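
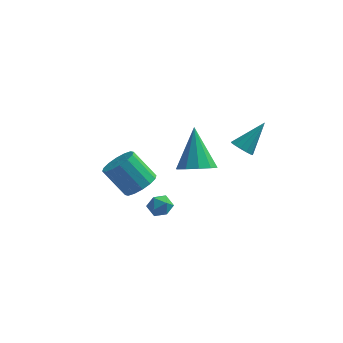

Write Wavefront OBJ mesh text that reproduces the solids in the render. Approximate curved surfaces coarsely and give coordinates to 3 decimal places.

v -0.287 -3.397 -1.091
v 0.294 -3.457 -0.826
v -0.074 -4.183 -1.734
v 0.507 -4.243 -1.469
v -0.017 -4.398 -1.133
v -0.148 -3.912 -0.735
v 0.368 -3.728 -1.825
v 0.237 -3.242 -1.427
v 0.699 -3.661 -1.279
v 0.461 -4.076 -0.852
v -0.241 -3.564 -1.708
v -0.479 -3.979 -1.281
v -1.426 -0.978 -2.24
v -0.786 -0.552 -1.774
v -1.893 -0.355 -0.433
v -2.534 -0.782 -0.9
v -1.009 -0.216 -2.007
v -2.116 -0.019 -0.666
v -1.343 -0.084 -2.303
v -2.451 0.112 -0.962
v -1.701 -0.192 -2.582
v -2.808 0.004 -1.241
v -1.984 -0.511 -2.77
v -3.091 -0.314 -1.429
v -2.118 -0.954 -2.815
v -3.226 -0.758 -1.474
v -2.067 -1.405 -2.707
v -3.174 -1.208 -1.366
v -1.844 -1.741 -2.474
v -2.951 -1.544 -1.133
v -1.509 -1.872 -2.178
v -2.617 -1.676 -0.837
v -1.152 -1.764 -1.899
v -2.259 -1.568 -0.558
v -0.869 -1.446 -1.711
v -1.976 -1.249 -0.37
v -0.734 -1.002 -1.666
v -1.842 -0.806 -0.325
v 3.381 -1.906 1.682
v 3.767 -1.706 1.269
v 4.239 -1.014 2.918
v 3.515 -1.48 1.281
v 3.221 -1.39 1.42
v 2.977 -1.464 1.643
v 2.861 -1.678 1.877
v 2.911 -1.964 2.05
v 3.109 -2.232 2.106
v 3.394 -2.397 2.027
v 3.674 -2.406 1.838
v 3.861 -2.256 1.6
v 3.896 -1.995 1.388
v 1.773 -3.947 1.581
v 2.473 -4.366 2.007
v 1.407 -2.733 3.379
v 2.679 -3.908 1.74
v 2.538 -3.466 1.412
v 2.106 -3.207 1.149
v 1.546 -3.231 1.051
v 1.073 -3.529 1.156
v 0.868 -3.987 1.423
v 1.008 -4.429 1.751
v 1.441 -4.688 2.014
v 2 -4.664 2.112
f 1 12 6
f 1 6 2
f 1 2 8
f 1 8 11
f 1 11 12
f 2 6 10
f 6 12 5
f 12 11 3
f 11 8 7
f 8 2 9
f 4 10 5
f 4 5 3
f 4 3 7
f 4 7 9
f 4 9 10
f 5 10 6
f 3 5 12
f 7 3 11
f 9 7 8
f 10 9 2
f 14 13 17
f 14 17 15
f 15 17 18
f 15 18 16
f 17 13 19
f 17 19 18
f 18 19 20
f 18 20 16
f 19 13 21
f 19 21 20
f 20 21 22
f 20 22 16
f 21 13 23
f 21 23 22
f 22 23 24
f 22 24 16
f 23 13 25
f 23 25 24
f 24 25 26
f 24 26 16
f 25 13 27
f 25 27 26
f 26 27 28
f 26 28 16
f 27 13 29
f 27 29 28
f 28 29 30
f 28 30 16
f 29 13 31
f 29 31 30
f 30 31 32
f 30 32 16
f 31 13 33
f 31 33 32
f 32 33 34
f 32 34 16
f 33 13 35
f 33 35 34
f 34 35 36
f 34 36 16
f 35 13 37
f 35 37 36
f 36 37 38
f 36 38 16
f 37 13 14
f 37 14 38
f 38 14 15
f 38 15 16
f 40 39 42
f 40 42 41
f 42 39 43
f 42 43 41
f 43 39 44
f 43 44 41
f 44 39 45
f 44 45 41
f 45 39 46
f 45 46 41
f 46 39 47
f 46 47 41
f 47 39 48
f 47 48 41
f 48 39 49
f 48 49 41
f 49 39 50
f 49 50 41
f 50 39 51
f 50 51 41
f 51 39 40
f 51 40 41
f 53 52 55
f 53 55 54
f 55 52 56
f 55 56 54
f 56 52 57
f 56 57 54
f 57 52 58
f 57 58 54
f 58 52 59
f 58 59 54
f 59 52 60
f 59 60 54
f 60 52 61
f 60 61 54
f 61 52 62
f 61 62 54
f 62 52 63
f 62 63 54
f 63 52 53
f 63 53 54



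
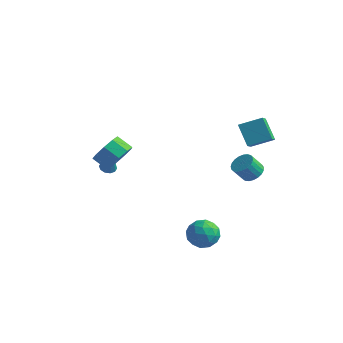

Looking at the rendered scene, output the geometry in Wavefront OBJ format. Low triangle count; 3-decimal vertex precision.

v 2.058 4.055 1.968
v 2.426 3.016 2.731
v 3.15 4.83 2.495
v 3.519 3.792 3.258
v 2.961 3.548 0.842
v 3.33 2.51 1.605
v 4.054 4.324 1.369
v 4.422 3.285 2.132
v 3.097 3.597 -1.273
v 3.497 2.99 -1.412
v 3.063 2.496 -0.506
v 2.663 3.103 -0.367
v 3.688 3.152 -1.232
v 3.253 2.658 -0.326
v 3.776 3.391 -1.06
v 3.341 2.897 -0.154
v 3.746 3.666 -0.924
v 3.311 3.172 -0.018
v 3.605 3.929 -0.849
v 3.17 3.434 0.057
v 3.376 4.134 -0.847
v 2.941 3.64 0.06
v 3.098 4.247 -0.918
v 2.664 3.752 -0.012
v 2.821 4.247 -1.051
v 2.386 3.753 -0.145
v 2.591 4.135 -1.223
v 2.156 3.64 -0.317
v 2.449 3.93 -1.403
v 2.014 3.435 -0.497
v 2.419 3.667 -1.56
v 1.984 3.173 -0.654
v 2.506 3.392 -1.668
v 2.071 2.898 -0.762
v 2.696 3.153 -1.708
v 2.261 2.659 -0.802
v 2.955 2.991 -1.672
v 2.52 2.496 -0.766
v 3.238 2.933 -1.568
v 2.803 2.439 -0.662
v -3.646 -0.857 -0.708
v -3.173 -0.874 -0.9
v -3.134 -1.063 0.568
v -3.237 -0.575 -0.826
v -3.457 -0.383 -0.707
v -3.749 -0.372 -0.588
v -4.001 -0.547 -0.515
v -4.118 -0.839 -0.516
v -4.054 -1.139 -0.59
v -3.834 -1.331 -0.709
v -3.542 -1.342 -0.828
v -3.29 -1.167 -0.901
v 2.652 -2.584 -3.129
v 3.222 -1.868 -3.502
v 3.618 -2.692 -1.858
v 4.188 -1.976 -2.231
v 3.279 -1.764 -1.907
v 2.682 -1.698 -2.692
v 4.158 -2.862 -2.668
v 3.561 -2.796 -3.453
v 4.153 -2.04 -3.217
v 3.61 -1.362 -2.747
v 3.23 -3.198 -2.613
v 2.687 -2.52 -2.143
v 2.853 -2.217 -3.427
v 3.987 -2.343 -1.933
v 3.453 -2.219 -1.743
v 3.788 -1.798 -1.962
v 2.535 -2.117 -2.951
v 2.87 -1.696 -3.17
v 2.903 -1.635 -2.233
v 3.97 -2.864 -2.19
v 4.305 -2.443 -2.409
v 3.052 -2.762 -3.398
v 3.387 -2.341 -3.617
v 3.937 -2.925 -3.127
v 3.735 -1.897 -3.479
v 4.302 -1.96 -2.732
v 4.285 -2.481 -2.989
v 3.934 -2.442 -3.45
v 3.415 -1.498 -3.202
v 3.983 -1.561 -2.455
v 3.448 -1.437 -2.265
v 3.098 -1.398 -2.726
v 3.962 -1.599 -3.035
v 2.857 -2.999 -2.905
v 3.425 -3.062 -2.158
v 3.742 -3.162 -2.634
v 3.392 -3.123 -3.095
v 2.538 -2.6 -2.628
v 3.105 -2.663 -1.881
v 2.906 -2.118 -1.91
v 2.555 -2.079 -2.371
v 2.878 -2.961 -2.325
v -1.15 -3.342 2.332
v -0.729 -2.781 3.045
v -1.629 -2.836 3.62
v -2.05 -3.398 2.908
v -1.045 -2.381 2.588
v -1.945 -2.437 3.164
v -1.41 -2.431 2.012
v -2.311 -2.487 2.588
v -1.654 -2.908 1.586
v -2.554 -2.963 2.162
v -1.662 -3.587 1.509
v -2.562 -3.643 2.084
v -1.43 -4.152 1.817
v -2.33 -4.208 2.392
v -1.067 -4.338 2.366
v -1.967 -4.394 2.942
v -0.743 -4.058 2.899
v -1.643 -4.114 3.475
v -0.609 -3.443 3.167
v -1.51 -3.499 3.743
f 2 4 1
f 5 2 1
f 1 4 3
f 3 5 1
f 2 8 4
f 6 2 5
f 6 8 2
f 4 8 3
f 7 5 3
f 3 8 7
f 7 6 5
f 8 6 7
f 10 9 13
f 10 13 11
f 11 13 14
f 11 14 12
f 13 9 15
f 13 15 14
f 14 15 16
f 14 16 12
f 15 9 17
f 15 17 16
f 16 17 18
f 16 18 12
f 17 9 19
f 17 19 18
f 18 19 20
f 18 20 12
f 19 9 21
f 19 21 20
f 20 21 22
f 20 22 12
f 21 9 23
f 21 23 22
f 22 23 24
f 22 24 12
f 23 9 25
f 23 25 24
f 24 25 26
f 24 26 12
f 25 9 27
f 25 27 26
f 26 27 28
f 26 28 12
f 27 9 29
f 27 29 28
f 28 29 30
f 28 30 12
f 29 9 31
f 29 31 30
f 30 31 32
f 30 32 12
f 31 9 33
f 31 33 32
f 32 33 34
f 32 34 12
f 33 9 35
f 33 35 34
f 34 35 36
f 34 36 12
f 35 9 37
f 35 37 36
f 36 37 38
f 36 38 12
f 37 9 39
f 37 39 38
f 38 39 40
f 38 40 12
f 39 9 10
f 39 10 40
f 40 10 11
f 40 11 12
f 42 41 44
f 42 44 43
f 44 41 45
f 44 45 43
f 45 41 46
f 45 46 43
f 46 41 47
f 46 47 43
f 47 41 48
f 47 48 43
f 48 41 49
f 48 49 43
f 49 41 50
f 49 50 43
f 50 41 51
f 50 51 43
f 51 41 52
f 51 52 43
f 52 41 42
f 52 42 43
f 53 90 69
f 90 64 93
f 69 93 58
f 90 93 69
f 53 69 65
f 69 58 70
f 65 70 54
f 69 70 65
f 53 65 74
f 65 54 75
f 74 75 60
f 65 75 74
f 53 74 86
f 74 60 89
f 86 89 63
f 74 89 86
f 53 86 90
f 86 63 94
f 90 94 64
f 86 94 90
f 54 70 81
f 70 58 84
f 81 84 62
f 70 84 81
f 58 93 71
f 93 64 92
f 71 92 57
f 93 92 71
f 64 94 91
f 94 63 87
f 91 87 55
f 94 87 91
f 63 89 88
f 89 60 76
f 88 76 59
f 89 76 88
f 60 75 80
f 75 54 77
f 80 77 61
f 75 77 80
f 56 82 68
f 82 62 83
f 68 83 57
f 82 83 68
f 56 68 66
f 68 57 67
f 66 67 55
f 68 67 66
f 56 66 73
f 66 55 72
f 73 72 59
f 66 72 73
f 56 73 78
f 73 59 79
f 78 79 61
f 73 79 78
f 56 78 82
f 78 61 85
f 82 85 62
f 78 85 82
f 57 83 71
f 83 62 84
f 71 84 58
f 83 84 71
f 55 67 91
f 67 57 92
f 91 92 64
f 67 92 91
f 59 72 88
f 72 55 87
f 88 87 63
f 72 87 88
f 61 79 80
f 79 59 76
f 80 76 60
f 79 76 80
f 62 85 81
f 85 61 77
f 81 77 54
f 85 77 81
f 96 95 99
f 96 99 97
f 97 99 100
f 97 100 98
f 99 95 101
f 99 101 100
f 100 101 102
f 100 102 98
f 101 95 103
f 101 103 102
f 102 103 104
f 102 104 98
f 103 95 105
f 103 105 104
f 104 105 106
f 104 106 98
f 105 95 107
f 105 107 106
f 106 107 108
f 106 108 98
f 107 95 109
f 107 109 108
f 108 109 110
f 108 110 98
f 109 95 111
f 109 111 110
f 110 111 112
f 110 112 98
f 111 95 113
f 111 113 112
f 112 113 114
f 112 114 98
f 113 95 96
f 113 96 114
f 114 96 97
f 114 97 98



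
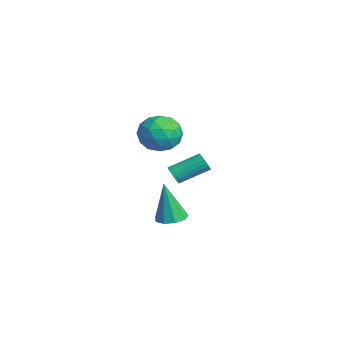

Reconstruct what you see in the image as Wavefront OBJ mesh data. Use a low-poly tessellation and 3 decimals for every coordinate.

v -1.052 0.809 -0.805
v -0.913 1.027 -1.245
v -0.829 2.448 -0.515
v -0.968 2.231 -0.075
v -1.111 1.043 -1.254
v -1.027 2.465 -0.524
v -1.3 1.024 -1.195
v -1.216 2.446 -0.465
v -1.452 0.973 -1.077
v -1.367 2.394 -0.347
v -1.542 0.896 -0.917
v -1.458 2.317 -0.187
v -1.558 0.806 -0.74
v -1.474 2.227 -0.01
v -1.497 0.717 -0.573
v -1.413 2.138 0.157
v -1.368 0.641 -0.441
v -1.284 2.063 0.288
v -1.191 0.592 -0.365
v -1.107 2.013 0.365
v -0.993 0.575 -0.356
v -0.909 1.997 0.374
v -0.804 0.594 -0.415
v -0.72 2.016 0.315
v -0.653 0.646 -0.533
v -0.568 2.067 0.197
v -0.562 0.723 -0.693
v -0.478 2.144 0.037
v -0.546 0.813 -0.87
v -0.462 2.234 -0.14
v -0.607 0.902 -1.037
v -0.523 2.323 -0.307
v -0.736 0.977 -1.168
v -0.652 2.399 -0.439
v -0.212 0.503 -2.971
v 0.353 0.01 -3.001
v -0.368 0.197 -0.909
v 0.536 0.482 -2.917
v 0.369 0.964 -2.858
v -0.07 1.229 -2.852
v -0.575 1.155 -2.902
v -0.91 0.776 -2.983
v -0.919 0.268 -3.059
v -0.596 -0.129 -3.094
v -0.094 -0.231 -3.071
v 0.696 -0.297 3.434
v 1.032 0.115 2.564
v 2.148 -1.055 3.636
v 2.484 -0.643 2.766
v 2.321 -0.052 3.581
v 1.424 0.417 3.456
v 1.756 -1.357 2.744
v 0.859 -0.888 2.619
v 1.687 -0.54 2.137
v 2.037 0.267 2.655
v 1.143 -1.207 3.545
v 1.493 -0.4 4.063
v 0.737 -0.024 2.982
v 2.443 -0.916 3.218
v 2.348 -0.568 3.697
v 2.545 -0.326 3.186
v 0.967 0.153 3.506
v 1.165 0.395 2.995
v 1.922 0.297 3.592
v 2.015 -1.335 3.205
v 2.213 -1.093 2.694
v 0.635 -0.614 3.014
v 0.832 -0.372 2.503
v 1.258 -1.237 2.608
v 1.319 -0.167 2.219
v 2.173 -0.613 2.338
v 1.745 -1.032 2.325
v 1.217 -0.757 2.252
v 1.525 0.307 2.523
v 2.378 -0.139 2.642
v 2.283 0.209 3.121
v 1.755 0.484 3.048
v 1.91 -0.078 2.272
v 0.802 -0.801 3.558
v 1.655 -1.247 3.677
v 1.425 -1.424 3.152
v 0.897 -1.149 3.079
v 1.007 -0.327 3.862
v 1.861 -0.773 3.981
v 1.963 -0.183 3.948
v 1.435 0.092 3.875
v 1.27 -0.862 3.928
f 2 1 5
f 2 5 3
f 3 5 6
f 3 6 4
f 5 1 7
f 5 7 6
f 6 7 8
f 6 8 4
f 7 1 9
f 7 9 8
f 8 9 10
f 8 10 4
f 9 1 11
f 9 11 10
f 10 11 12
f 10 12 4
f 11 1 13
f 11 13 12
f 12 13 14
f 12 14 4
f 13 1 15
f 13 15 14
f 14 15 16
f 14 16 4
f 15 1 17
f 15 17 16
f 16 17 18
f 16 18 4
f 17 1 19
f 17 19 18
f 18 19 20
f 18 20 4
f 19 1 21
f 19 21 20
f 20 21 22
f 20 22 4
f 21 1 23
f 21 23 22
f 22 23 24
f 22 24 4
f 23 1 25
f 23 25 24
f 24 25 26
f 24 26 4
f 25 1 27
f 25 27 26
f 26 27 28
f 26 28 4
f 27 1 29
f 27 29 28
f 28 29 30
f 28 30 4
f 29 1 31
f 29 31 30
f 30 31 32
f 30 32 4
f 31 1 33
f 31 33 32
f 32 33 34
f 32 34 4
f 33 1 2
f 33 2 34
f 34 2 3
f 34 3 4
f 36 35 38
f 36 38 37
f 38 35 39
f 38 39 37
f 39 35 40
f 39 40 37
f 40 35 41
f 40 41 37
f 41 35 42
f 41 42 37
f 42 35 43
f 42 43 37
f 43 35 44
f 43 44 37
f 44 35 45
f 44 45 37
f 45 35 36
f 45 36 37
f 46 83 62
f 83 57 86
f 62 86 51
f 83 86 62
f 46 62 58
f 62 51 63
f 58 63 47
f 62 63 58
f 46 58 67
f 58 47 68
f 67 68 53
f 58 68 67
f 46 67 79
f 67 53 82
f 79 82 56
f 67 82 79
f 46 79 83
f 79 56 87
f 83 87 57
f 79 87 83
f 47 63 74
f 63 51 77
f 74 77 55
f 63 77 74
f 51 86 64
f 86 57 85
f 64 85 50
f 86 85 64
f 57 87 84
f 87 56 80
f 84 80 48
f 87 80 84
f 56 82 81
f 82 53 69
f 81 69 52
f 82 69 81
f 53 68 73
f 68 47 70
f 73 70 54
f 68 70 73
f 49 75 61
f 75 55 76
f 61 76 50
f 75 76 61
f 49 61 59
f 61 50 60
f 59 60 48
f 61 60 59
f 49 59 66
f 59 48 65
f 66 65 52
f 59 65 66
f 49 66 71
f 66 52 72
f 71 72 54
f 66 72 71
f 49 71 75
f 71 54 78
f 75 78 55
f 71 78 75
f 50 76 64
f 76 55 77
f 64 77 51
f 76 77 64
f 48 60 84
f 60 50 85
f 84 85 57
f 60 85 84
f 52 65 81
f 65 48 80
f 81 80 56
f 65 80 81
f 54 72 73
f 72 52 69
f 73 69 53
f 72 69 73
f 55 78 74
f 78 54 70
f 74 70 47
f 78 70 74



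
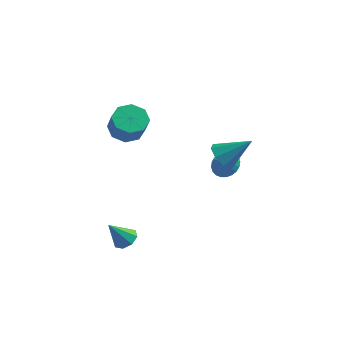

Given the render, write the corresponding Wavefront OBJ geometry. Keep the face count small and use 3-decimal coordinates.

v 0.792 3.587 -1.86
v 1.41 2.958 -2.213
v 0.388 2.653 -0.9
v 1.618 3.13 -1.959
v 1.701 3.371 -1.689
v 1.645 3.645 -1.446
v 1.459 3.91 -1.266
v 1.171 4.127 -1.177
v 0.826 4.261 -1.191
v 0.476 4.292 -1.308
v 0.173 4.217 -1.508
v -0.035 4.045 -1.762
v -0.117 3.804 -2.032
v -0.061 3.53 -2.275
v 0.125 3.264 -2.455
v 0.412 3.048 -2.544
v 0.757 2.914 -2.53
v 1.108 2.882 -2.413
v -2.675 -3.048 -4.546
v -2.068 -3.549 -4.477
v -3.385 -3.712 -3.114
v -1.971 -3.027 -4.187
v -2.287 -2.518 -4.107
v -2.83 -2.319 -4.284
v -3.282 -2.547 -4.614
v -3.379 -3.069 -4.904
v -3.063 -3.578 -4.984
v -2.52 -3.777 -4.807
v 1.272 1.577 0.203
v 1.96 1.163 -0.41
v 2.808 2.183 1.517
v 1.816 1.902 -0.583
v 1.354 2.451 -0.296
v 0.844 2.488 0.284
v 0.584 1.991 0.816
v 0.728 1.251 0.99
v 1.19 0.702 0.702
v 1.701 0.666 0.123
v -3.752 -0.109 2.442
v -2.87 -0.418 1.922
v -2.325 -1.079 3.237
v -3.208 -0.771 3.758
v -2.791 0.323 2.261
v -2.246 -0.338 3.577
v -3.275 0.811 2.707
v -2.73 0.15 4.022
v -4.039 0.759 2.997
v -3.494 0.098 4.313
v -4.635 0.199 2.963
v -4.09 -0.462 4.278
v -4.714 -0.542 2.623
v -4.169 -1.203 3.939
v -4.23 -1.03 2.178
v -3.685 -1.691 3.493
v -3.466 -0.978 1.887
v -2.921 -1.639 3.203
f 2 1 4
f 2 4 3
f 4 1 5
f 4 5 3
f 5 1 6
f 5 6 3
f 6 1 7
f 6 7 3
f 7 1 8
f 7 8 3
f 8 1 9
f 8 9 3
f 9 1 10
f 9 10 3
f 10 1 11
f 10 11 3
f 11 1 12
f 11 12 3
f 12 1 13
f 12 13 3
f 13 1 14
f 13 14 3
f 14 1 15
f 14 15 3
f 15 1 16
f 15 16 3
f 16 1 17
f 16 17 3
f 17 1 18
f 17 18 3
f 18 1 2
f 18 2 3
f 20 19 22
f 20 22 21
f 22 19 23
f 22 23 21
f 23 19 24
f 23 24 21
f 24 19 25
f 24 25 21
f 25 19 26
f 25 26 21
f 26 19 27
f 26 27 21
f 27 19 28
f 27 28 21
f 28 19 20
f 28 20 21
f 30 29 32
f 30 32 31
f 32 29 33
f 32 33 31
f 33 29 34
f 33 34 31
f 34 29 35
f 34 35 31
f 35 29 36
f 35 36 31
f 36 29 37
f 36 37 31
f 37 29 38
f 37 38 31
f 38 29 30
f 38 30 31
f 40 39 43
f 40 43 41
f 41 43 44
f 41 44 42
f 43 39 45
f 43 45 44
f 44 45 46
f 44 46 42
f 45 39 47
f 45 47 46
f 46 47 48
f 46 48 42
f 47 39 49
f 47 49 48
f 48 49 50
f 48 50 42
f 49 39 51
f 49 51 50
f 50 51 52
f 50 52 42
f 51 39 53
f 51 53 52
f 52 53 54
f 52 54 42
f 53 39 55
f 53 55 54
f 54 55 56
f 54 56 42
f 55 39 40
f 55 40 56
f 56 40 41
f 56 41 42



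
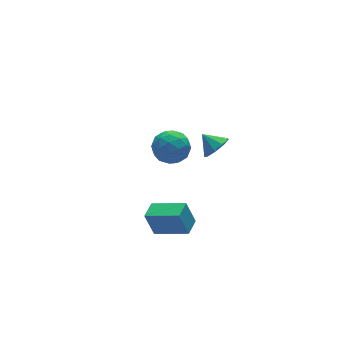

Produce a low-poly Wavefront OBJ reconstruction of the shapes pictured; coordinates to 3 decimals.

v 3.247 1.875 -1.881
v 3.806 2.111 -0.896
v 3.794 0.089 -1.764
v 4.353 0.325 -0.779
v 3.197 0.343 -0.807
v 2.859 1.447 -0.879
v 4.741 0.753 -1.781
v 4.403 1.857 -1.853
v 4.729 1.417 -0.834
v 3.775 1.164 -0.232
v 3.825 1.036 -2.428
v 2.871 0.783 -1.826
v 3.478 2.15 -1.398
v 4.122 0.05 -1.262
v 3.442 0.061 -1.278
v 3.771 0.2 -0.699
v 2.922 1.759 -1.389
v 3.25 1.898 -0.81
v 2.892 0.859 -0.757
v 4.35 0.302 -1.85
v 4.678 0.441 -1.271
v 3.829 2 -1.961
v 4.158 2.139 -1.382
v 4.708 1.341 -1.903
v 4.349 1.881 -0.783
v 4.671 0.831 -0.715
v 4.9 1.083 -1.304
v 4.701 1.731 -1.346
v 3.788 1.732 -0.429
v 4.11 0.682 -0.361
v 3.431 0.693 -0.377
v 3.232 1.341 -0.42
v 4.331 1.324 -0.393
v 3.49 1.518 -2.299
v 3.812 0.468 -2.231
v 4.368 0.859 -2.24
v 4.169 1.507 -2.283
v 2.929 1.369 -1.945
v 3.251 0.319 -1.877
v 2.899 0.469 -1.314
v 2.7 1.117 -1.356
v 3.269 0.876 -2.267
v 3.543 -4.055 3.278
v 4.116 -4.271 3.868
v 3.137 -3.265 3.962
v 4.334 -3.858 3.521
v 4.182 -3.538 3.061
v 3.731 -3.459 2.702
v 3.192 -3.659 2.613
v 2.818 -4.044 2.835
v 2.783 -4.434 3.265
v 3.103 -4.647 3.701
v 3.63 -4.582 3.939
v 0.959 -1.998 -4.972
v 0.608 -1.584 -3.52
v 1.808 -1.267 -4.975
v 1.456 -0.853 -3.524
v 2.244 -3.487 -4.236
v 1.892 -3.073 -2.785
v 3.092 -2.756 -4.24
v 2.741 -2.342 -2.788
f 1 38 17
f 38 12 41
f 17 41 6
f 38 41 17
f 1 17 13
f 17 6 18
f 13 18 2
f 17 18 13
f 1 13 22
f 13 2 23
f 22 23 8
f 13 23 22
f 1 22 34
f 22 8 37
f 34 37 11
f 22 37 34
f 1 34 38
f 34 11 42
f 38 42 12
f 34 42 38
f 2 18 29
f 18 6 32
f 29 32 10
f 18 32 29
f 6 41 19
f 41 12 40
f 19 40 5
f 41 40 19
f 12 42 39
f 42 11 35
f 39 35 3
f 42 35 39
f 11 37 36
f 37 8 24
f 36 24 7
f 37 24 36
f 8 23 28
f 23 2 25
f 28 25 9
f 23 25 28
f 4 30 16
f 30 10 31
f 16 31 5
f 30 31 16
f 4 16 14
f 16 5 15
f 14 15 3
f 16 15 14
f 4 14 21
f 14 3 20
f 21 20 7
f 14 20 21
f 4 21 26
f 21 7 27
f 26 27 9
f 21 27 26
f 4 26 30
f 26 9 33
f 30 33 10
f 26 33 30
f 5 31 19
f 31 10 32
f 19 32 6
f 31 32 19
f 3 15 39
f 15 5 40
f 39 40 12
f 15 40 39
f 7 20 36
f 20 3 35
f 36 35 11
f 20 35 36
f 9 27 28
f 27 7 24
f 28 24 8
f 27 24 28
f 10 33 29
f 33 9 25
f 29 25 2
f 33 25 29
f 44 43 46
f 44 46 45
f 46 43 47
f 46 47 45
f 47 43 48
f 47 48 45
f 48 43 49
f 48 49 45
f 49 43 50
f 49 50 45
f 50 43 51
f 50 51 45
f 51 43 52
f 51 52 45
f 52 43 53
f 52 53 45
f 53 43 44
f 53 44 45
f 55 57 54
f 58 55 54
f 54 57 56
f 56 58 54
f 55 61 57
f 59 55 58
f 59 61 55
f 57 61 56
f 60 58 56
f 56 61 60
f 60 59 58
f 61 59 60



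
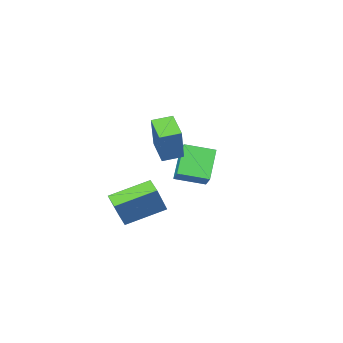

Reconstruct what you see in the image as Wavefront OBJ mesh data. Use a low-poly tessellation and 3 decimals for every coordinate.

v 3.627 -0.693 -4.187
v 3.453 -1.468 -3.858
v 1.785 0.057 -3.396
v 1.611 -0.719 -3.067
v 4.529 -0.201 -2.553
v 4.355 -0.977 -2.224
v 2.687 0.548 -1.762
v 2.513 -0.227 -1.433
v 0.125 0.809 -1.956
v -0.873 -0.031 -0.616
v 0.412 1.492 -1.315
v -0.586 0.653 0.026
v 1.346 -0.053 -1.586
v 0.348 -0.892 -0.245
v 1.633 0.631 -0.944
v 0.635 -0.209 0.396
v 2.156 1.215 1.554
v 2.823 1.965 3.398
v 2.52 2.359 0.957
v 3.187 3.109 2.802
v 3.073 0.831 1.378
v 3.74 1.581 3.223
v 3.437 1.975 0.782
v 4.104 2.725 2.626
f 2 4 1
f 5 2 1
f 1 4 3
f 3 5 1
f 2 8 4
f 6 2 5
f 6 8 2
f 4 8 3
f 7 5 3
f 3 8 7
f 7 6 5
f 8 6 7
f 10 12 9
f 13 10 9
f 9 12 11
f 11 13 9
f 10 16 12
f 14 10 13
f 14 16 10
f 12 16 11
f 15 13 11
f 11 16 15
f 15 14 13
f 16 14 15
f 18 20 17
f 21 18 17
f 17 20 19
f 19 21 17
f 18 24 20
f 22 18 21
f 22 24 18
f 20 24 19
f 23 21 19
f 19 24 23
f 23 22 21
f 24 22 23



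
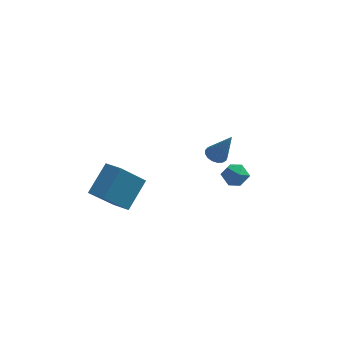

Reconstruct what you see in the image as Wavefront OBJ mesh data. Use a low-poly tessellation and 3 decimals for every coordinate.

v -3.688 -3.174 0.273
v -4.652 -4.205 1.786
v -3.077 -1.937 1.506
v -4.041 -2.969 3.019
v -2.859 -3.731 0.421
v -3.823 -4.763 1.934
v -2.248 -2.495 1.654
v -3.212 -3.526 3.167
v 0.376 2.619 0.137
v 0.895 2.47 -0.148
v 1.184 2.241 1.803
v 0.923 2.756 -0.097
v 0.826 3.01 0.008
v 0.626 3.175 0.142
v 0.369 3.213 0.275
v 0.113 3.114 0.376
v -0.082 2.902 0.423
v -0.172 2.625 0.404
v -0.137 2.347 0.324
v 0.016 2.13 0.2
v 0.252 2.026 0.063
v 0.516 2.058 -0.058
v 0.748 2.218 -0.134
v 2.133 -0.748 0.753
v 2.467 -0.932 1.394
v 1.053 -0.848 1.286
v 1.387 -1.032 1.927
v 1.449 -0.338 1.66
v 2.116 -0.276 1.33
v 1.404 -1.504 1.35
v 2.071 -1.442 1.02
v 2.016 -1.399 1.764
v 2.044 -0.678 1.955
v 1.476 -1.102 0.725
v 1.504 -0.381 0.916
f 2 4 1
f 5 2 1
f 1 4 3
f 3 5 1
f 2 8 4
f 6 2 5
f 6 8 2
f 4 8 3
f 7 5 3
f 3 8 7
f 7 6 5
f 8 6 7
f 10 9 12
f 10 12 11
f 12 9 13
f 12 13 11
f 13 9 14
f 13 14 11
f 14 9 15
f 14 15 11
f 15 9 16
f 15 16 11
f 16 9 17
f 16 17 11
f 17 9 18
f 17 18 11
f 18 9 19
f 18 19 11
f 19 9 20
f 19 20 11
f 20 9 21
f 20 21 11
f 21 9 22
f 21 22 11
f 22 9 23
f 22 23 11
f 23 9 10
f 23 10 11
f 24 35 29
f 24 29 25
f 24 25 31
f 24 31 34
f 24 34 35
f 25 29 33
f 29 35 28
f 35 34 26
f 34 31 30
f 31 25 32
f 27 33 28
f 27 28 26
f 27 26 30
f 27 30 32
f 27 32 33
f 28 33 29
f 26 28 35
f 30 26 34
f 32 30 31
f 33 32 25



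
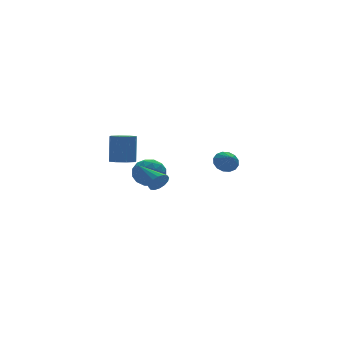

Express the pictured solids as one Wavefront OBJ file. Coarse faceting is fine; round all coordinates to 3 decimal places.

v -3.351 -4.777 -0.151
v -2.927 -4.901 0.326
v -3.689 -3.083 0.591
v -2.744 -4.758 0.082
v -2.724 -4.62 -0.224
v -2.872 -4.523 -0.511
v -3.148 -4.495 -0.701
v -3.478 -4.542 -0.744
v -3.774 -4.652 -0.628
v -3.957 -4.796 -0.385
v -3.977 -4.934 -0.079
v -3.83 -5.03 0.208
v -3.554 -5.058 0.398
v -3.223 -5.011 0.441
v -1.479 2.966 -1.547
v -0.837 3.378 -1.751
v -0.559 3.826 0.022
v -1.201 3.414 0.227
v -1.339 3.714 -1.758
v -1.062 4.162 0.016
v -1.924 3.612 -1.64
v -1.646 4.06 0.133
v -2.247 3.131 -1.468
v -1.97 3.579 0.305
v -2.121 2.554 -1.342
v -1.843 3.002 0.431
v -1.618 2.218 -1.336
v -1.341 2.666 0.438
v -1.034 2.32 -1.453
v -0.756 2.768 0.32
v -0.71 2.801 -1.625
v -0.433 3.249 0.148
v -0.8 1.998 -1.938
v 0.009 1.415 -2.197
v -1.669 0.625 -1.563
v -0.86 0.042 -1.822
v -0.82 0.634 -0.979
v -0.283 1.482 -1.211
v -1.377 0.558 -2.549
v -0.84 1.406 -2.781
v -0.347 0.525 -2.575
v -0.003 0.572 -1.604
v -1.657 1.468 -2.156
v -1.313 1.515 -1.185
v -0.319 1.827 -2.1
v -1.341 0.213 -1.66
v -1.317 0.561 -1.165
v -0.842 0.218 -1.317
v -0.491 1.866 -1.52
v -0.015 1.524 -1.673
v -0.503 1.064 -0.957
v -1.645 0.516 -2.087
v -1.169 0.174 -2.24
v -0.818 1.822 -2.443
v -0.343 1.479 -2.595
v -1.157 0.976 -2.803
v -0.053 0.961 -2.474
v -0.564 0.154 -2.254
v -0.868 0.458 -2.682
v -0.552 0.956 -2.818
v 0.149 0.989 -1.904
v -0.361 0.182 -1.684
v -0.338 0.529 -1.189
v -0.023 1.028 -1.325
v -0.06 0.466 -2.126
v -1.299 1.858 -2.076
v -1.809 1.051 -1.856
v -1.637 1.012 -2.435
v -1.322 1.511 -2.571
v -1.096 1.886 -1.506
v -1.607 1.079 -1.286
v -1.108 1.084 -0.942
v -0.792 1.582 -1.078
v -1.6 1.574 -1.634
v 3.338 -0.298 -1.371
v 3.693 -0.743 -1.89
v 3.242 -1.102 -0.749
v 3.985 -0.6 -1.659
v 4.104 -0.376 -1.352
v 4.018 -0.132 -1.049
v 3.749 0.068 -0.833
v 3.371 0.17 -0.76
v 2.984 0.146 -0.851
v 2.691 0.003 -1.082
v 2.573 -0.221 -1.389
v 2.659 -0.465 -1.692
v 2.927 -0.665 -1.909
v 3.306 -0.767 -1.981
f 2 1 4
f 2 4 3
f 4 1 5
f 4 5 3
f 5 1 6
f 5 6 3
f 6 1 7
f 6 7 3
f 7 1 8
f 7 8 3
f 8 1 9
f 8 9 3
f 9 1 10
f 9 10 3
f 10 1 11
f 10 11 3
f 11 1 12
f 11 12 3
f 12 1 13
f 12 13 3
f 13 1 14
f 13 14 3
f 14 1 2
f 14 2 3
f 16 15 19
f 16 19 17
f 17 19 20
f 17 20 18
f 19 15 21
f 19 21 20
f 20 21 22
f 20 22 18
f 21 15 23
f 21 23 22
f 22 23 24
f 22 24 18
f 23 15 25
f 23 25 24
f 24 25 26
f 24 26 18
f 25 15 27
f 25 27 26
f 26 27 28
f 26 28 18
f 27 15 29
f 27 29 28
f 28 29 30
f 28 30 18
f 29 15 31
f 29 31 30
f 30 31 32
f 30 32 18
f 31 15 16
f 31 16 32
f 32 16 17
f 32 17 18
f 33 70 49
f 70 44 73
f 49 73 38
f 70 73 49
f 33 49 45
f 49 38 50
f 45 50 34
f 49 50 45
f 33 45 54
f 45 34 55
f 54 55 40
f 45 55 54
f 33 54 66
f 54 40 69
f 66 69 43
f 54 69 66
f 33 66 70
f 66 43 74
f 70 74 44
f 66 74 70
f 34 50 61
f 50 38 64
f 61 64 42
f 50 64 61
f 38 73 51
f 73 44 72
f 51 72 37
f 73 72 51
f 44 74 71
f 74 43 67
f 71 67 35
f 74 67 71
f 43 69 68
f 69 40 56
f 68 56 39
f 69 56 68
f 40 55 60
f 55 34 57
f 60 57 41
f 55 57 60
f 36 62 48
f 62 42 63
f 48 63 37
f 62 63 48
f 36 48 46
f 48 37 47
f 46 47 35
f 48 47 46
f 36 46 53
f 46 35 52
f 53 52 39
f 46 52 53
f 36 53 58
f 53 39 59
f 58 59 41
f 53 59 58
f 36 58 62
f 58 41 65
f 62 65 42
f 58 65 62
f 37 63 51
f 63 42 64
f 51 64 38
f 63 64 51
f 35 47 71
f 47 37 72
f 71 72 44
f 47 72 71
f 39 52 68
f 52 35 67
f 68 67 43
f 52 67 68
f 41 59 60
f 59 39 56
f 60 56 40
f 59 56 60
f 42 65 61
f 65 41 57
f 61 57 34
f 65 57 61
f 76 75 78
f 76 78 77
f 78 75 79
f 78 79 77
f 79 75 80
f 79 80 77
f 80 75 81
f 80 81 77
f 81 75 82
f 81 82 77
f 82 75 83
f 82 83 77
f 83 75 84
f 83 84 77
f 84 75 85
f 84 85 77
f 85 75 86
f 85 86 77
f 86 75 87
f 86 87 77
f 87 75 88
f 87 88 77
f 88 75 76
f 88 76 77



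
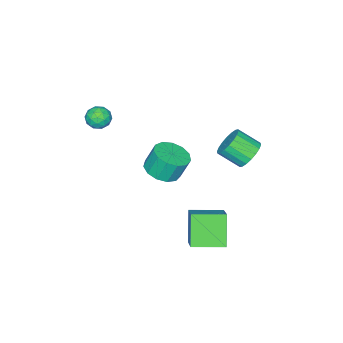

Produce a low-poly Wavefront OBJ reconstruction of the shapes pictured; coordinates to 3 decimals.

v 1.384 2.139 -3.4
v 2.595 3.231 -2.226
v 0.169 3.571 -3.481
v 1.381 4.664 -2.306
v 2.339 2.856 -5.054
v 3.551 3.949 -3.879
v 1.125 4.289 -5.134
v 2.336 5.381 -3.96
v 3.934 2.386 2.002
v 4.881 2.773 2.122
v 4.553 3.181 3.399
v 3.606 2.794 3.278
v 4.557 3.201 1.902
v 4.228 3.609 3.179
v 4.034 3.37 1.713
v 3.706 3.778 2.99
v 3.48 3.227 1.616
v 3.152 3.634 2.893
v 3.07 2.817 1.642
v 2.742 3.224 2.919
v 2.935 2.27 1.781
v 2.606 2.677 3.058
v 3.117 1.76 1.991
v 2.788 2.168 3.268
v 3.558 1.449 2.204
v 3.229 1.857 3.481
v 4.119 1.436 2.353
v 3.79 1.843 3.629
v 4.621 1.724 2.39
v 4.292 2.132 3.667
v 4.905 2.223 2.304
v 4.577 2.63 3.581
v -2.212 3.518 -0.466
v -1.76 3.148 -1.215
v -1.296 1.991 -0.363
v -1.748 2.362 0.386
v -1.465 3.395 -1.04
v -1.001 2.238 -0.188
v -1.318 3.667 -0.751
v -0.854 2.51 0.101
v -1.348 3.909 -0.406
v -0.884 2.752 0.446
v -1.549 4.074 -0.073
v -1.085 2.917 0.78
v -1.881 4.129 0.182
v -1.418 2.972 1.035
v -2.279 4.063 0.309
v -1.816 2.906 1.162
v -2.664 3.889 0.283
v -2.2 2.732 1.135
v -2.959 3.642 0.108
v -2.495 2.485 0.96
v -3.106 3.37 -0.181
v -2.642 2.213 0.671
v -3.076 3.128 -0.526
v -2.612 1.971 0.326
v -2.875 2.963 -0.86
v -2.411 1.806 -0.007
v -2.542 2.908 -1.115
v -2.079 1.751 -0.262
v -2.144 2.974 -1.242
v -1.681 1.817 -0.389
v 2.107 -2.515 2.633
v 2.731 -2.082 2.742
v 2.809 -3.538 2.678
v 3.433 -3.105 2.787
v 2.901 -3.158 3.338
v 2.467 -2.525 3.31
v 3.073 -3.095 2.11
v 2.639 -2.462 2.082
v 3.328 -2.44 2.419
v 3.222 -2.479 3.178
v 2.318 -3.141 2.242
v 2.212 -3.18 3.001
v 2.357 -2.209 2.683
v 3.183 -3.411 2.737
v 2.87 -3.442 3.061
v 3.237 -3.188 3.125
v 2.202 -2.469 3.017
v 2.569 -2.215 3.082
v 2.669 -2.847 3.432
v 2.971 -3.405 2.338
v 3.338 -3.151 2.403
v 2.303 -2.432 2.295
v 2.67 -2.178 2.359
v 2.871 -2.773 1.988
v 3.075 -2.164 2.558
v 3.488 -2.766 2.584
v 3.276 -2.76 2.186
v 3.021 -2.388 2.17
v 3.013 -2.187 3.004
v 3.425 -2.789 3.031
v 3.113 -2.82 3.354
v 2.858 -2.448 3.338
v 3.363 -2.398 2.814
v 2.115 -2.831 2.389
v 2.527 -3.433 2.416
v 2.682 -3.172 2.082
v 2.427 -2.8 2.066
v 2.052 -2.854 2.836
v 2.465 -3.456 2.862
v 2.519 -3.232 3.25
v 2.264 -2.86 3.234
v 2.177 -3.222 2.606
f 2 4 1
f 5 2 1
f 1 4 3
f 3 5 1
f 2 8 4
f 6 2 5
f 6 8 2
f 4 8 3
f 7 5 3
f 3 8 7
f 7 6 5
f 8 6 7
f 10 9 13
f 10 13 11
f 11 13 14
f 11 14 12
f 13 9 15
f 13 15 14
f 14 15 16
f 14 16 12
f 15 9 17
f 15 17 16
f 16 17 18
f 16 18 12
f 17 9 19
f 17 19 18
f 18 19 20
f 18 20 12
f 19 9 21
f 19 21 20
f 20 21 22
f 20 22 12
f 21 9 23
f 21 23 22
f 22 23 24
f 22 24 12
f 23 9 25
f 23 25 24
f 24 25 26
f 24 26 12
f 25 9 27
f 25 27 26
f 26 27 28
f 26 28 12
f 27 9 29
f 27 29 28
f 28 29 30
f 28 30 12
f 29 9 31
f 29 31 30
f 30 31 32
f 30 32 12
f 31 9 10
f 31 10 32
f 32 10 11
f 32 11 12
f 34 33 37
f 34 37 35
f 35 37 38
f 35 38 36
f 37 33 39
f 37 39 38
f 38 39 40
f 38 40 36
f 39 33 41
f 39 41 40
f 40 41 42
f 40 42 36
f 41 33 43
f 41 43 42
f 42 43 44
f 42 44 36
f 43 33 45
f 43 45 44
f 44 45 46
f 44 46 36
f 45 33 47
f 45 47 46
f 46 47 48
f 46 48 36
f 47 33 49
f 47 49 48
f 48 49 50
f 48 50 36
f 49 33 51
f 49 51 50
f 50 51 52
f 50 52 36
f 51 33 53
f 51 53 52
f 52 53 54
f 52 54 36
f 53 33 55
f 53 55 54
f 54 55 56
f 54 56 36
f 55 33 57
f 55 57 56
f 56 57 58
f 56 58 36
f 57 33 59
f 57 59 58
f 58 59 60
f 58 60 36
f 59 33 61
f 59 61 60
f 60 61 62
f 60 62 36
f 61 33 34
f 61 34 62
f 62 34 35
f 62 35 36
f 63 100 79
f 100 74 103
f 79 103 68
f 100 103 79
f 63 79 75
f 79 68 80
f 75 80 64
f 79 80 75
f 63 75 84
f 75 64 85
f 84 85 70
f 75 85 84
f 63 84 96
f 84 70 99
f 96 99 73
f 84 99 96
f 63 96 100
f 96 73 104
f 100 104 74
f 96 104 100
f 64 80 91
f 80 68 94
f 91 94 72
f 80 94 91
f 68 103 81
f 103 74 102
f 81 102 67
f 103 102 81
f 74 104 101
f 104 73 97
f 101 97 65
f 104 97 101
f 73 99 98
f 99 70 86
f 98 86 69
f 99 86 98
f 70 85 90
f 85 64 87
f 90 87 71
f 85 87 90
f 66 92 78
f 92 72 93
f 78 93 67
f 92 93 78
f 66 78 76
f 78 67 77
f 76 77 65
f 78 77 76
f 66 76 83
f 76 65 82
f 83 82 69
f 76 82 83
f 66 83 88
f 83 69 89
f 88 89 71
f 83 89 88
f 66 88 92
f 88 71 95
f 92 95 72
f 88 95 92
f 67 93 81
f 93 72 94
f 81 94 68
f 93 94 81
f 65 77 101
f 77 67 102
f 101 102 74
f 77 102 101
f 69 82 98
f 82 65 97
f 98 97 73
f 82 97 98
f 71 89 90
f 89 69 86
f 90 86 70
f 89 86 90
f 72 95 91
f 95 71 87
f 91 87 64
f 95 87 91



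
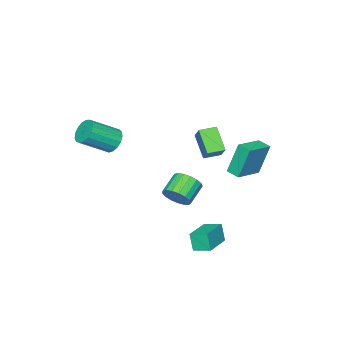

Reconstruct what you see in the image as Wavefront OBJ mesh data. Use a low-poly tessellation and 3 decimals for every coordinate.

v 1.572 0.349 -1.047
v 2.003 0.411 -0.294
v 0.819 0.192 0.401
v 0.388 0.131 -0.353
v 1.884 0.802 -0.373
v 0.7 0.584 0.322
v 1.694 1.089 -0.607
v 0.51 0.871 0.088
v 1.476 1.207 -0.941
v 0.292 0.989 -0.247
v 1.28 1.129 -1.3
v 0.096 0.91 -0.606
v 1.151 0.871 -1.601
v -0.033 0.653 -0.906
v 1.118 0.494 -1.775
v -0.066 0.276 -1.08
v 1.189 0.084 -1.783
v 0.005 -0.134 -1.088
v 1.348 -0.265 -1.621
v 0.165 -0.484 -0.927
v 1.559 -0.474 -1.329
v 0.375 -0.692 -0.634
v 1.772 -0.494 -0.972
v 0.588 -0.713 -0.277
v 1.939 -0.321 -0.632
v 0.755 -0.539 0.063
v 2.023 0.005 -0.387
v 0.839 -0.213 0.307
v 2.432 -3.463 2.253
v 2.983 -3.269 1.663
v 4.419 -4.082 2.738
v 3.868 -4.277 3.327
v 2.983 -2.952 1.902
v 4.42 -3.765 2.977
v 2.858 -2.752 2.222
v 4.294 -3.565 3.296
v 2.634 -2.715 2.548
v 4.071 -3.528 3.623
v 2.365 -2.849 2.807
v 3.802 -3.662 3.882
v 2.11 -3.124 2.939
v 3.547 -3.938 4.013
v 1.93 -3.477 2.913
v 3.366 -4.29 3.988
v 1.864 -3.827 2.737
v 3.301 -4.64 3.811
v 1.928 -4.093 2.449
v 3.365 -4.907 3.524
v 2.108 -4.215 2.117
v 3.545 -5.029 3.191
v 2.362 -4.165 1.815
v 3.798 -4.978 2.89
v 2.631 -3.954 1.614
v 4.068 -4.768 2.689
v 2.856 -3.631 1.559
v 4.292 -4.444 2.634
v 1.544 2.21 2.799
v 1.036 1.16 3.908
v 0.688 2.702 2.872
v 0.179 1.652 3.982
v 2.021 2.908 3.678
v 1.512 1.858 4.788
v 1.164 3.4 3.752
v 0.656 2.35 4.861
v 0.694 1.818 -4.251
v 0.592 1.479 -3.157
v 0.369 2.77 -3.985
v 0.267 2.43 -2.891
v 2.453 2.33 -3.929
v 2.351 1.99 -2.835
v 2.128 3.281 -3.663
v 2.026 2.942 -2.569
v -3.27 1.251 -0.45
v -3.793 1.592 1.544
v -3.248 2.079 -0.586
v -3.771 2.421 1.408
v -1.489 1.279 0.012
v -2.012 1.621 2.006
v -1.467 2.108 -0.124
v -1.99 2.449 1.87
f 2 1 5
f 2 5 3
f 3 5 6
f 3 6 4
f 5 1 7
f 5 7 6
f 6 7 8
f 6 8 4
f 7 1 9
f 7 9 8
f 8 9 10
f 8 10 4
f 9 1 11
f 9 11 10
f 10 11 12
f 10 12 4
f 11 1 13
f 11 13 12
f 12 13 14
f 12 14 4
f 13 1 15
f 13 15 14
f 14 15 16
f 14 16 4
f 15 1 17
f 15 17 16
f 16 17 18
f 16 18 4
f 17 1 19
f 17 19 18
f 18 19 20
f 18 20 4
f 19 1 21
f 19 21 20
f 20 21 22
f 20 22 4
f 21 1 23
f 21 23 22
f 22 23 24
f 22 24 4
f 23 1 25
f 23 25 24
f 24 25 26
f 24 26 4
f 25 1 27
f 25 27 26
f 26 27 28
f 26 28 4
f 27 1 2
f 27 2 28
f 28 2 3
f 28 3 4
f 30 29 33
f 30 33 31
f 31 33 34
f 31 34 32
f 33 29 35
f 33 35 34
f 34 35 36
f 34 36 32
f 35 29 37
f 35 37 36
f 36 37 38
f 36 38 32
f 37 29 39
f 37 39 38
f 38 39 40
f 38 40 32
f 39 29 41
f 39 41 40
f 40 41 42
f 40 42 32
f 41 29 43
f 41 43 42
f 42 43 44
f 42 44 32
f 43 29 45
f 43 45 44
f 44 45 46
f 44 46 32
f 45 29 47
f 45 47 46
f 46 47 48
f 46 48 32
f 47 29 49
f 47 49 48
f 48 49 50
f 48 50 32
f 49 29 51
f 49 51 50
f 50 51 52
f 50 52 32
f 51 29 53
f 51 53 52
f 52 53 54
f 52 54 32
f 53 29 55
f 53 55 54
f 54 55 56
f 54 56 32
f 55 29 30
f 55 30 56
f 56 30 31
f 56 31 32
f 58 60 57
f 61 58 57
f 57 60 59
f 59 61 57
f 58 64 60
f 62 58 61
f 62 64 58
f 60 64 59
f 63 61 59
f 59 64 63
f 63 62 61
f 64 62 63
f 66 68 65
f 69 66 65
f 65 68 67
f 67 69 65
f 66 72 68
f 70 66 69
f 70 72 66
f 68 72 67
f 71 69 67
f 67 72 71
f 71 70 69
f 72 70 71
f 74 76 73
f 77 74 73
f 73 76 75
f 75 77 73
f 74 80 76
f 78 74 77
f 78 80 74
f 76 80 75
f 79 77 75
f 75 80 79
f 79 78 77
f 80 78 79



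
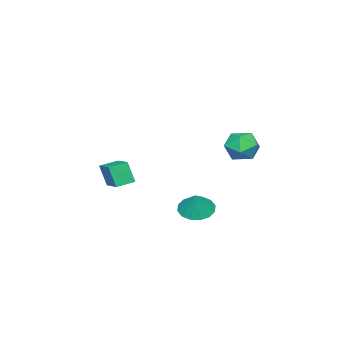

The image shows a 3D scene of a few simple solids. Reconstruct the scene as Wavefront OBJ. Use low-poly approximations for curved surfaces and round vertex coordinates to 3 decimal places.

v -3.242 3.975 3.493
v -2.313 4.091 2.928
v -2.527 2.629 4.392
v -1.598 2.745 3.827
v -1.899 3.511 4.547
v -2.341 4.342 3.992
v -2.499 2.378 3.328
v -2.941 3.209 2.773
v -1.854 3.104 2.826
v -1.483 3.805 3.58
v -3.357 2.915 3.74
v -2.986 3.616 4.494
v -0.508 1.742 -0.578
v 0.371 1.908 -1.067
v 0.108 2.058 0.638
v 0.126 2.375 -1.065
v -0.289 2.673 -0.932
v -0.763 2.721 -0.704
v -1.169 2.507 -0.443
v -1.398 2.087 -0.218
v -1.388 1.575 -0.089
v -1.142 1.108 -0.092
v -0.727 0.81 -0.225
v -0.253 0.762 -0.452
v 0.153 0.977 -0.714
v 0.381 1.396 -0.939
v -0.756 -4.111 -0.202
v -0.769 -4.614 1.147
v -1.644 -3.484 0.023
v -1.657 -3.988 1.372
v 0.317 -2.772 0.308
v 0.304 -3.276 1.657
v -0.571 -2.146 0.533
v -0.584 -2.649 1.882
f 1 12 6
f 1 6 2
f 1 2 8
f 1 8 11
f 1 11 12
f 2 6 10
f 6 12 5
f 12 11 3
f 11 8 7
f 8 2 9
f 4 10 5
f 4 5 3
f 4 3 7
f 4 7 9
f 4 9 10
f 5 10 6
f 3 5 12
f 7 3 11
f 9 7 8
f 10 9 2
f 14 13 16
f 14 16 15
f 16 13 17
f 16 17 15
f 17 13 18
f 17 18 15
f 18 13 19
f 18 19 15
f 19 13 20
f 19 20 15
f 20 13 21
f 20 21 15
f 21 13 22
f 21 22 15
f 22 13 23
f 22 23 15
f 23 13 24
f 23 24 15
f 24 13 25
f 24 25 15
f 25 13 26
f 25 26 15
f 26 13 14
f 26 14 15
f 28 30 27
f 31 28 27
f 27 30 29
f 29 31 27
f 28 34 30
f 32 28 31
f 32 34 28
f 30 34 29
f 33 31 29
f 29 34 33
f 33 32 31
f 34 32 33



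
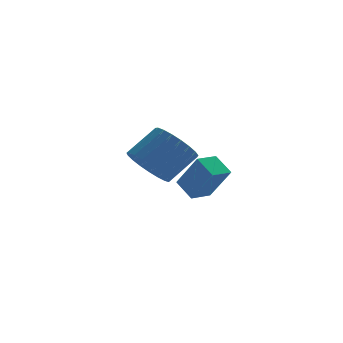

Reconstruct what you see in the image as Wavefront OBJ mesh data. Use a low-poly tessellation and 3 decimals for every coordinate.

v -0.338 3.022 -3.373
v 0.395 2.832 -4.086
v 1.531 3.287 -3.039
v 0.798 3.478 -2.327
v 0.3 3.247 -4.163
v 1.436 3.702 -3.117
v 0.095 3.623 -4.104
v 1.23 4.078 -3.058
v -0.185 3.895 -3.918
v 0.95 4.35 -2.872
v -0.492 4.016 -3.639
v 0.644 4.471 -2.592
v -0.772 3.965 -3.313
v 0.364 4.421 -2.266
v -0.977 3.752 -2.997
v 0.159 4.207 -1.951
v -1.071 3.412 -2.747
v 0.065 3.868 -1.701
v -1.039 3.005 -2.605
v 0.097 3.46 -1.559
v -0.885 2.601 -2.596
v 0.251 3.056 -1.549
v -0.637 2.269 -2.721
v 0.499 2.725 -1.675
v -0.337 2.068 -2.959
v 0.799 2.524 -1.912
v -0.037 2.032 -3.269
v 1.098 2.488 -2.222
v 0.211 2.167 -3.596
v 1.346 2.623 -2.55
v 0.364 2.45 -3.885
v 1.499 2.906 -2.839
v 0.616 -0.828 -3.542
v 1.228 -1.495 -2.235
v 0.206 -0.138 -2.998
v 0.817 -0.805 -1.691
v 1.363 -0.315 -3.629
v 1.974 -0.982 -2.322
v 0.952 0.375 -3.085
v 1.564 -0.292 -1.778
f 2 1 5
f 2 5 3
f 3 5 6
f 3 6 4
f 5 1 7
f 5 7 6
f 6 7 8
f 6 8 4
f 7 1 9
f 7 9 8
f 8 9 10
f 8 10 4
f 9 1 11
f 9 11 10
f 10 11 12
f 10 12 4
f 11 1 13
f 11 13 12
f 12 13 14
f 12 14 4
f 13 1 15
f 13 15 14
f 14 15 16
f 14 16 4
f 15 1 17
f 15 17 16
f 16 17 18
f 16 18 4
f 17 1 19
f 17 19 18
f 18 19 20
f 18 20 4
f 19 1 21
f 19 21 20
f 20 21 22
f 20 22 4
f 21 1 23
f 21 23 22
f 22 23 24
f 22 24 4
f 23 1 25
f 23 25 24
f 24 25 26
f 24 26 4
f 25 1 27
f 25 27 26
f 26 27 28
f 26 28 4
f 27 1 29
f 27 29 28
f 28 29 30
f 28 30 4
f 29 1 31
f 29 31 30
f 30 31 32
f 30 32 4
f 31 1 2
f 31 2 32
f 32 2 3
f 32 3 4
f 34 36 33
f 37 34 33
f 33 36 35
f 35 37 33
f 34 40 36
f 38 34 37
f 38 40 34
f 36 40 35
f 39 37 35
f 35 40 39
f 39 38 37
f 40 38 39



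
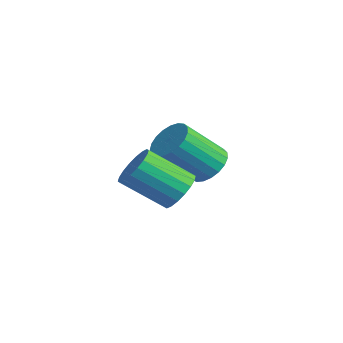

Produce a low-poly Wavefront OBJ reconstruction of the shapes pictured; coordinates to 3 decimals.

v -1.045 0.043 -0.172
v -0.466 0.389 0.294
v -0.755 -0.937 1.638
v -1.335 -1.283 1.172
v -0.746 0.553 0.396
v -1.036 -0.772 1.74
v -1.079 0.63 0.399
v -1.368 -0.696 1.744
v -1.405 0.605 0.305
v -1.694 -0.721 1.649
v -1.67 0.482 0.127
v -1.959 -0.843 1.471
v -1.826 0.284 -0.102
v -2.115 -1.041 1.242
v -1.847 0.044 -0.343
v -2.137 -1.281 1.001
v -1.73 -0.196 -0.555
v -2.019 -1.522 0.789
v -1.495 -0.395 -0.7
v -1.784 -1.721 0.644
v -1.181 -0.518 -0.755
v -1.47 -1.844 0.59
v -0.844 -0.544 -0.708
v -1.134 -1.87 0.636
v -0.542 -0.469 -0.569
v -0.832 -1.795 0.776
v -0.327 -0.305 -0.361
v -0.617 -1.631 0.983
v -0.237 -0.081 -0.121
v -0.526 -1.407 1.224
v -0.285 0.164 0.111
v -0.575 -1.161 1.455
v 1.952 -2.845 0.667
v 2.367 -2.592 1.265
v 1.562 -3.742 2.31
v 1.148 -3.995 1.713
v 2.09 -2.39 1.273
v 1.285 -3.54 2.319
v 1.786 -2.279 1.162
v 0.981 -3.429 2.207
v 1.515 -2.28 0.952
v 0.71 -3.429 1.998
v 1.33 -2.392 0.686
v 0.525 -3.542 1.732
v 1.269 -2.595 0.417
v 0.464 -3.744 1.462
v 1.343 -2.847 0.197
v 0.538 -3.996 1.242
v 1.538 -3.098 0.07
v 0.733 -4.248 1.115
v 1.815 -3.3 0.061
v 1.01 -4.45 1.107
v 2.119 -3.411 0.173
v 1.314 -4.561 1.218
v 2.39 -3.411 0.382
v 1.585 -4.56 1.428
v 2.575 -3.298 0.648
v 1.77 -4.448 1.694
v 2.636 -3.096 0.918
v 1.831 -4.245 1.963
v 2.562 -2.844 1.138
v 1.757 -3.993 2.183
f 2 1 5
f 2 5 3
f 3 5 6
f 3 6 4
f 5 1 7
f 5 7 6
f 6 7 8
f 6 8 4
f 7 1 9
f 7 9 8
f 8 9 10
f 8 10 4
f 9 1 11
f 9 11 10
f 10 11 12
f 10 12 4
f 11 1 13
f 11 13 12
f 12 13 14
f 12 14 4
f 13 1 15
f 13 15 14
f 14 15 16
f 14 16 4
f 15 1 17
f 15 17 16
f 16 17 18
f 16 18 4
f 17 1 19
f 17 19 18
f 18 19 20
f 18 20 4
f 19 1 21
f 19 21 20
f 20 21 22
f 20 22 4
f 21 1 23
f 21 23 22
f 22 23 24
f 22 24 4
f 23 1 25
f 23 25 24
f 24 25 26
f 24 26 4
f 25 1 27
f 25 27 26
f 26 27 28
f 26 28 4
f 27 1 29
f 27 29 28
f 28 29 30
f 28 30 4
f 29 1 31
f 29 31 30
f 30 31 32
f 30 32 4
f 31 1 2
f 31 2 32
f 32 2 3
f 32 3 4
f 34 33 37
f 34 37 35
f 35 37 38
f 35 38 36
f 37 33 39
f 37 39 38
f 38 39 40
f 38 40 36
f 39 33 41
f 39 41 40
f 40 41 42
f 40 42 36
f 41 33 43
f 41 43 42
f 42 43 44
f 42 44 36
f 43 33 45
f 43 45 44
f 44 45 46
f 44 46 36
f 45 33 47
f 45 47 46
f 46 47 48
f 46 48 36
f 47 33 49
f 47 49 48
f 48 49 50
f 48 50 36
f 49 33 51
f 49 51 50
f 50 51 52
f 50 52 36
f 51 33 53
f 51 53 52
f 52 53 54
f 52 54 36
f 53 33 55
f 53 55 54
f 54 55 56
f 54 56 36
f 55 33 57
f 55 57 56
f 56 57 58
f 56 58 36
f 57 33 59
f 57 59 58
f 58 59 60
f 58 60 36
f 59 33 61
f 59 61 60
f 60 61 62
f 60 62 36
f 61 33 34
f 61 34 62
f 62 34 35
f 62 35 36



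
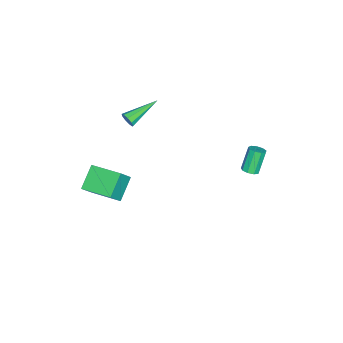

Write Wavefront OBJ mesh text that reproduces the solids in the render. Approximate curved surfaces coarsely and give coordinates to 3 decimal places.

v 1.303 -4.836 -2.58
v -0.03 -4.813 -1.575
v 1.556 -2.863 -2.29
v 0.223 -2.84 -1.285
v 2.057 -5.08 -1.575
v 0.724 -5.057 -0.57
v 2.31 -3.107 -1.285
v 0.977 -3.084 -0.28
v -1.52 3.731 0.537
v -1.169 4.095 0.698
v -1.909 4.212 2.044
v -2.26 3.849 1.883
v -1.447 4.256 0.531
v -2.187 4.374 1.877
v -1.76 4.172 0.367
v -2.5 4.29 1.713
v -1.96 3.882 0.282
v -2.7 3.999 1.628
v -1.954 3.521 0.317
v -2.694 3.639 1.662
v -1.745 3.259 0.455
v -2.485 3.376 1.8
v -1.431 3.217 0.631
v -2.171 3.335 1.976
v -1.159 3.416 0.763
v -1.899 3.534 2.109
v -1.055 3.763 0.79
v -1.795 3.88 2.136
v -1.538 -3.828 2.095
v -1.306 -3.699 2.554
v -3.362 -2.792 2.725
v -1.245 -3.441 2.307
v -1.321 -3.364 1.961
v -1.498 -3.505 1.678
v -1.695 -3.797 1.59
v -1.818 -4.103 1.739
v -1.81 -4.282 2.054
v -1.675 -4.248 2.389
v -1.476 -4.018 2.587
f 2 4 1
f 5 2 1
f 1 4 3
f 3 5 1
f 2 8 4
f 6 2 5
f 6 8 2
f 4 8 3
f 7 5 3
f 3 8 7
f 7 6 5
f 8 6 7
f 10 9 13
f 10 13 11
f 11 13 14
f 11 14 12
f 13 9 15
f 13 15 14
f 14 15 16
f 14 16 12
f 15 9 17
f 15 17 16
f 16 17 18
f 16 18 12
f 17 9 19
f 17 19 18
f 18 19 20
f 18 20 12
f 19 9 21
f 19 21 20
f 20 21 22
f 20 22 12
f 21 9 23
f 21 23 22
f 22 23 24
f 22 24 12
f 23 9 25
f 23 25 24
f 24 25 26
f 24 26 12
f 25 9 27
f 25 27 26
f 26 27 28
f 26 28 12
f 27 9 10
f 27 10 28
f 28 10 11
f 28 11 12
f 30 29 32
f 30 32 31
f 32 29 33
f 32 33 31
f 33 29 34
f 33 34 31
f 34 29 35
f 34 35 31
f 35 29 36
f 35 36 31
f 36 29 37
f 36 37 31
f 37 29 38
f 37 38 31
f 38 29 39
f 38 39 31
f 39 29 30
f 39 30 31



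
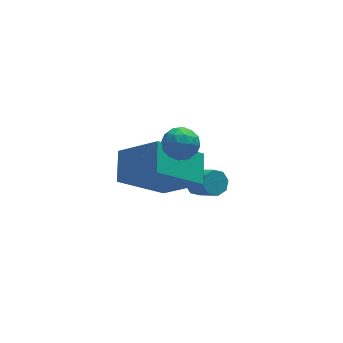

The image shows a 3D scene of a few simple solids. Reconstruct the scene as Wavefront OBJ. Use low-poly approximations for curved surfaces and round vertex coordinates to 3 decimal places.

v -0.257 1.137 3.056
v 0.337 1.096 3.295
v -0.077 0.304 2.465
v 0.517 0.263 2.704
v 0.012 0.135 3.077
v -0.099 0.65 3.443
v 0.359 0.75 2.317
v 0.248 1.265 2.683
v 0.718 0.857 2.838
v 0.503 0.477 3.308
v -0.243 0.923 2.452
v -0.458 0.543 2.922
v 0.024 1.19 3.228
v 0.236 0.21 2.532
v -0.061 0.135 2.752
v 0.288 0.111 2.892
v -0.232 0.928 3.315
v 0.117 0.904 3.455
v -0.074 0.339 3.327
v 0.143 0.496 2.305
v 0.492 0.472 2.445
v -0.028 1.289 2.868
v 0.321 1.265 3.008
v 0.334 1.061 2.433
v 0.597 1.025 3.099
v 0.703 0.535 2.752
v 0.611 0.821 2.524
v 0.545 1.124 2.739
v 0.471 0.802 3.375
v 0.577 0.312 3.028
v 0.28 0.237 3.248
v 0.214 0.54 3.462
v 0.695 0.661 3.107
v -0.317 1.088 2.732
v -0.211 0.598 2.385
v 0.046 0.86 2.298
v -0.02 1.163 2.512
v -0.443 0.865 3.008
v -0.337 0.375 2.661
v -0.285 0.276 3.021
v -0.351 0.579 3.236
v -0.435 0.739 2.653
v 1.316 2.635 -1.483
v 1.784 2.75 -1.613
v 2.153 1.981 -0.967
v 1.684 1.865 -0.837
v 1.664 2.948 -1.308
v 2.033 2.179 -0.663
v 1.339 2.962 -1.106
v 1.708 2.193 -0.46
v 1.001 2.785 -1.124
v 1.37 2.015 -0.479
v 0.847 2.519 -1.353
v 1.216 1.75 -0.707
v 0.967 2.321 -1.657
v 1.336 1.552 -1.012
v 1.292 2.307 -1.86
v 1.661 1.538 -1.214
v 1.63 2.485 -1.841
v 1.999 1.715 -1.196
v -1.686 1.638 0.501
v -0.647 0.694 1.628
v -1.355 2.646 1.04
v -0.315 1.703 2.167
v -0.105 1.817 -0.807
v 0.935 0.874 0.32
v 0.227 2.826 -0.268
v 1.266 1.882 0.859
f 1 38 17
f 38 12 41
f 17 41 6
f 38 41 17
f 1 17 13
f 17 6 18
f 13 18 2
f 17 18 13
f 1 13 22
f 13 2 23
f 22 23 8
f 13 23 22
f 1 22 34
f 22 8 37
f 34 37 11
f 22 37 34
f 1 34 38
f 34 11 42
f 38 42 12
f 34 42 38
f 2 18 29
f 18 6 32
f 29 32 10
f 18 32 29
f 6 41 19
f 41 12 40
f 19 40 5
f 41 40 19
f 12 42 39
f 42 11 35
f 39 35 3
f 42 35 39
f 11 37 36
f 37 8 24
f 36 24 7
f 37 24 36
f 8 23 28
f 23 2 25
f 28 25 9
f 23 25 28
f 4 30 16
f 30 10 31
f 16 31 5
f 30 31 16
f 4 16 14
f 16 5 15
f 14 15 3
f 16 15 14
f 4 14 21
f 14 3 20
f 21 20 7
f 14 20 21
f 4 21 26
f 21 7 27
f 26 27 9
f 21 27 26
f 4 26 30
f 26 9 33
f 30 33 10
f 26 33 30
f 5 31 19
f 31 10 32
f 19 32 6
f 31 32 19
f 3 15 39
f 15 5 40
f 39 40 12
f 15 40 39
f 7 20 36
f 20 3 35
f 36 35 11
f 20 35 36
f 9 27 28
f 27 7 24
f 28 24 8
f 27 24 28
f 10 33 29
f 33 9 25
f 29 25 2
f 33 25 29
f 44 43 47
f 44 47 45
f 45 47 48
f 45 48 46
f 47 43 49
f 47 49 48
f 48 49 50
f 48 50 46
f 49 43 51
f 49 51 50
f 50 51 52
f 50 52 46
f 51 43 53
f 51 53 52
f 52 53 54
f 52 54 46
f 53 43 55
f 53 55 54
f 54 55 56
f 54 56 46
f 55 43 57
f 55 57 56
f 56 57 58
f 56 58 46
f 57 43 59
f 57 59 58
f 58 59 60
f 58 60 46
f 59 43 44
f 59 44 60
f 60 44 45
f 60 45 46
f 62 64 61
f 65 62 61
f 61 64 63
f 63 65 61
f 62 68 64
f 66 62 65
f 66 68 62
f 64 68 63
f 67 65 63
f 63 68 67
f 67 66 65
f 68 66 67



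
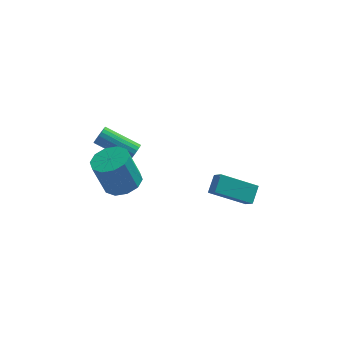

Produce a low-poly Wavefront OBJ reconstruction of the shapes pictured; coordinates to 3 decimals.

v -1.464 -2.66 1.256
v -0.789 -3.275 1.48
v -1.362 -3.275 3.207
v -2.036 -2.66 2.984
v -0.575 -2.739 1.551
v -1.147 -2.74 3.278
v -0.7 -2.173 1.51
v -1.273 -2.174 3.237
v -1.117 -1.793 1.372
v -1.69 -1.794 3.099
v -1.667 -1.744 1.189
v -2.239 -1.745 2.917
v -2.138 -2.045 1.033
v -2.711 -2.045 2.76
v -2.353 -2.58 0.962
v -2.925 -2.581 2.689
v -2.227 -3.146 1.003
v -2.8 -3.147 2.73
v -1.81 -3.526 1.141
v -2.383 -3.527 2.868
v -1.261 -3.575 1.323
v -1.833 -3.576 3.051
v 2.476 -0.191 -2.037
v 2.772 -0.75 -1.439
v 2.786 0.598 -1.453
v 3.082 0.04 -0.855
v 4.258 -0.22 -2.945
v 4.554 -0.778 -2.347
v 4.568 0.57 -2.361
v 4.864 0.011 -1.763
v -0.947 1.655 -0.687
v -0.676 1.808 -0.257
v -2.362 2.458 0.576
v -2.633 2.305 0.147
v -0.67 2 -0.394
v -2.356 2.649 0.439
v -0.718 2.123 -0.589
v -2.405 2.773 0.244
v -0.812 2.154 -0.803
v -2.499 2.804 0.03
v -0.933 2.086 -0.994
v -2.619 2.736 -0.161
v -1.056 1.933 -1.124
v -2.742 2.583 -0.291
v -1.158 1.725 -1.168
v -2.844 2.374 -0.335
v -1.218 1.502 -1.116
v -2.904 2.152 -0.283
v -1.224 1.311 -0.979
v -2.91 1.96 -0.146
v -1.175 1.187 -0.784
v -2.862 1.837 0.049
v -1.081 1.156 -0.57
v -2.768 1.806 0.263
v -0.961 1.224 -0.379
v -2.647 1.874 0.454
v -0.838 1.377 -0.249
v -2.524 2.027 0.584
v -0.736 1.586 -0.205
v -2.422 2.235 0.628
f 2 1 5
f 2 5 3
f 3 5 6
f 3 6 4
f 5 1 7
f 5 7 6
f 6 7 8
f 6 8 4
f 7 1 9
f 7 9 8
f 8 9 10
f 8 10 4
f 9 1 11
f 9 11 10
f 10 11 12
f 10 12 4
f 11 1 13
f 11 13 12
f 12 13 14
f 12 14 4
f 13 1 15
f 13 15 14
f 14 15 16
f 14 16 4
f 15 1 17
f 15 17 16
f 16 17 18
f 16 18 4
f 17 1 19
f 17 19 18
f 18 19 20
f 18 20 4
f 19 1 21
f 19 21 20
f 20 21 22
f 20 22 4
f 21 1 2
f 21 2 22
f 22 2 3
f 22 3 4
f 24 26 23
f 27 24 23
f 23 26 25
f 25 27 23
f 24 30 26
f 28 24 27
f 28 30 24
f 26 30 25
f 29 27 25
f 25 30 29
f 29 28 27
f 30 28 29
f 32 31 35
f 32 35 33
f 33 35 36
f 33 36 34
f 35 31 37
f 35 37 36
f 36 37 38
f 36 38 34
f 37 31 39
f 37 39 38
f 38 39 40
f 38 40 34
f 39 31 41
f 39 41 40
f 40 41 42
f 40 42 34
f 41 31 43
f 41 43 42
f 42 43 44
f 42 44 34
f 43 31 45
f 43 45 44
f 44 45 46
f 44 46 34
f 45 31 47
f 45 47 46
f 46 47 48
f 46 48 34
f 47 31 49
f 47 49 48
f 48 49 50
f 48 50 34
f 49 31 51
f 49 51 50
f 50 51 52
f 50 52 34
f 51 31 53
f 51 53 52
f 52 53 54
f 52 54 34
f 53 31 55
f 53 55 54
f 54 55 56
f 54 56 34
f 55 31 57
f 55 57 56
f 56 57 58
f 56 58 34
f 57 31 59
f 57 59 58
f 58 59 60
f 58 60 34
f 59 31 32
f 59 32 60
f 60 32 33
f 60 33 34



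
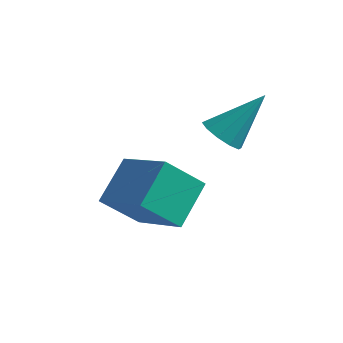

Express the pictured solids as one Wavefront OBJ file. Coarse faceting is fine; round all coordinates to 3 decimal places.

v 1.262 0.517 1.742
v 1.674 0.058 1.8
v 2.018 1.343 2.898
v 1.807 0.303 1.538
v 1.731 0.631 1.353
v 1.476 0.915 1.317
v 1.139 1.046 1.444
v 0.849 0.976 1.684
v 0.717 0.73 1.946
v 0.792 0.403 2.13
v 1.047 0.119 2.166
v 1.384 -0.013 2.04
v -0.331 -0.776 -1.123
v -1.099 -1.377 -0.175
v -0.25 0.391 -0.317
v -1.018 -0.211 0.631
v 1.118 -1.409 -0.351
v 0.35 -2.011 0.597
v 1.199 -0.243 0.455
v 0.431 -0.844 1.403
f 2 1 4
f 2 4 3
f 4 1 5
f 4 5 3
f 5 1 6
f 5 6 3
f 6 1 7
f 6 7 3
f 7 1 8
f 7 8 3
f 8 1 9
f 8 9 3
f 9 1 10
f 9 10 3
f 10 1 11
f 10 11 3
f 11 1 12
f 11 12 3
f 12 1 2
f 12 2 3
f 14 16 13
f 17 14 13
f 13 16 15
f 15 17 13
f 14 20 16
f 18 14 17
f 18 20 14
f 16 20 15
f 19 17 15
f 15 20 19
f 19 18 17
f 20 18 19



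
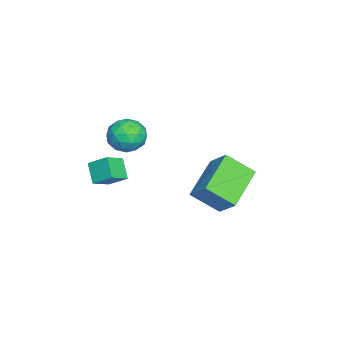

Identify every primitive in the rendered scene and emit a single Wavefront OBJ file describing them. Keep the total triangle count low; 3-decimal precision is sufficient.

v 1.439 -1.447 0.527
v 1.976 -1.831 -0.092
v 0.284 -1.649 -0.348
v 0.821 -2.033 -0.967
v 0.657 -2.457 -0.185
v 1.371 -2.332 0.355
v 0.889 -1.148 -0.795
v 1.603 -1.023 -0.255
v 1.636 -1.646 -0.909
v 1.492 -2.455 -0.532
v 0.768 -1.025 0.092
v 0.624 -1.834 0.469
v 1.809 -1.621 0.294
v 0.451 -1.859 -0.734
v 0.355 -2.108 -0.275
v 0.67 -2.334 -0.639
v 1.453 -1.916 0.557
v 1.768 -2.141 0.193
v 0.993 -2.51 0.139
v 0.492 -1.339 -0.633
v 0.807 -1.564 -0.997
v 1.59 -1.146 0.199
v 1.905 -1.372 -0.165
v 1.267 -0.97 -0.579
v 1.924 -1.738 -0.55
v 1.245 -1.857 -1.064
v 1.286 -1.336 -0.963
v 1.705 -1.263 -0.645
v 1.84 -2.213 -0.328
v 1.161 -2.332 -0.843
v 1.065 -2.582 -0.383
v 1.484 -2.508 -0.065
v 1.64 -2.105 -0.809
v 1.099 -1.148 0.403
v 0.42 -1.267 -0.112
v 0.776 -0.972 -0.375
v 1.195 -0.898 -0.057
v 1.015 -1.623 0.624
v 0.336 -1.742 0.11
v 0.555 -2.217 0.205
v 0.974 -2.144 0.523
v 0.62 -1.375 0.369
v 3.243 2.495 -2.899
v 3.347 1.295 -1.972
v 1.424 3.008 -2.031
v 1.528 1.809 -1.103
v 3.872 3.231 -2.017
v 3.976 2.032 -1.089
v 2.053 3.745 -1.148
v 2.157 2.545 -0.221
v -0.704 2.117 -3.935
v -0.419 2.308 -3.455
v -1.896 2.663 -3.445
v -0.395 2.509 -3.622
v -0.432 2.633 -3.85
v -0.523 2.655 -4.096
v -0.65 2.57 -4.309
v -0.788 2.395 -4.449
v -0.909 2.165 -4.487
v -0.989 1.926 -4.415
v -1.013 1.724 -4.249
v -0.976 1.6 -4.02
v -0.885 1.578 -3.775
v -0.758 1.663 -3.562
v -0.62 1.838 -3.422
v -0.499 2.068 -3.384
v 1.376 -2.668 -1.92
v 2.153 -3.147 -1.422
v 1.536 -1.829 -1.362
v 2.314 -2.308 -0.865
v 2.066 -2.312 -2.655
v 2.844 -2.791 -2.158
v 2.227 -1.473 -2.098
v 3.004 -1.952 -1.6
f 1 38 17
f 38 12 41
f 17 41 6
f 38 41 17
f 1 17 13
f 17 6 18
f 13 18 2
f 17 18 13
f 1 13 22
f 13 2 23
f 22 23 8
f 13 23 22
f 1 22 34
f 22 8 37
f 34 37 11
f 22 37 34
f 1 34 38
f 34 11 42
f 38 42 12
f 34 42 38
f 2 18 29
f 18 6 32
f 29 32 10
f 18 32 29
f 6 41 19
f 41 12 40
f 19 40 5
f 41 40 19
f 12 42 39
f 42 11 35
f 39 35 3
f 42 35 39
f 11 37 36
f 37 8 24
f 36 24 7
f 37 24 36
f 8 23 28
f 23 2 25
f 28 25 9
f 23 25 28
f 4 30 16
f 30 10 31
f 16 31 5
f 30 31 16
f 4 16 14
f 16 5 15
f 14 15 3
f 16 15 14
f 4 14 21
f 14 3 20
f 21 20 7
f 14 20 21
f 4 21 26
f 21 7 27
f 26 27 9
f 21 27 26
f 4 26 30
f 26 9 33
f 30 33 10
f 26 33 30
f 5 31 19
f 31 10 32
f 19 32 6
f 31 32 19
f 3 15 39
f 15 5 40
f 39 40 12
f 15 40 39
f 7 20 36
f 20 3 35
f 36 35 11
f 20 35 36
f 9 27 28
f 27 7 24
f 28 24 8
f 27 24 28
f 10 33 29
f 33 9 25
f 29 25 2
f 33 25 29
f 44 46 43
f 47 44 43
f 43 46 45
f 45 47 43
f 44 50 46
f 48 44 47
f 48 50 44
f 46 50 45
f 49 47 45
f 45 50 49
f 49 48 47
f 50 48 49
f 52 51 54
f 52 54 53
f 54 51 55
f 54 55 53
f 55 51 56
f 55 56 53
f 56 51 57
f 56 57 53
f 57 51 58
f 57 58 53
f 58 51 59
f 58 59 53
f 59 51 60
f 59 60 53
f 60 51 61
f 60 61 53
f 61 51 62
f 61 62 53
f 62 51 63
f 62 63 53
f 63 51 64
f 63 64 53
f 64 51 65
f 64 65 53
f 65 51 66
f 65 66 53
f 66 51 52
f 66 52 53
f 68 70 67
f 71 68 67
f 67 70 69
f 69 71 67
f 68 74 70
f 72 68 71
f 72 74 68
f 70 74 69
f 73 71 69
f 69 74 73
f 73 72 71
f 74 72 73



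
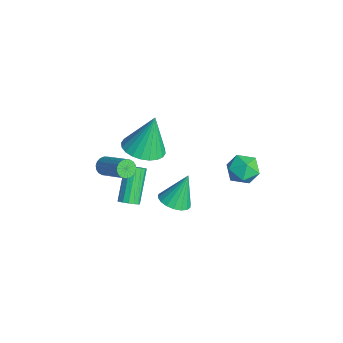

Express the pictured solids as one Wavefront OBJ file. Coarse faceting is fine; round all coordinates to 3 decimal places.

v -0.4 4.176 0.321
v 0.357 4.021 0.769
v -0.857 2.839 0.631
v -0.1 2.684 1.079
v -0.699 3.263 1.402
v -0.417 4.089 1.211
v -0.083 2.771 0.189
v 0.199 3.597 -0.002
v 0.553 3.153 0.688
v 0.173 3.456 1.437
v -0.673 3.404 -0.037
v -1.053 3.707 0.712
v -0.538 -3.022 2.565
v -0.225 -3.257 2.254
v 1.191 -2.652 3.224
v 0.878 -2.418 3.535
v -0.247 -3.056 2.16
v 1.17 -2.452 3.13
v -0.326 -2.849 2.147
v 1.09 -2.244 3.117
v -0.448 -2.676 2.216
v 0.969 -2.071 3.186
v -0.587 -2.571 2.355
v 0.83 -1.967 3.325
v -0.717 -2.556 2.535
v 0.7 -1.952 3.505
v -0.811 -2.633 2.721
v 0.606 -2.029 3.691
v -0.851 -2.788 2.876
v 0.565 -2.183 3.846
v -0.83 -2.988 2.97
v 0.587 -2.384 3.94
v -0.75 -3.196 2.983
v 0.666 -2.591 3.953
v -0.629 -3.369 2.914
v 0.788 -2.764 3.884
v -0.49 -3.473 2.775
v 0.927 -2.869 3.745
v -0.36 -3.488 2.595
v 1.057 -2.884 3.565
v -0.266 -3.411 2.409
v 1.151 -2.807 3.379
v -1.462 -1.724 -1.561
v -1.094 -1.824 -1.209
v -2.269 -1.136 0.214
v -2.638 -1.036 -0.139
v -1.045 -1.572 -1.29
v -2.221 -0.884 0.133
v -1.108 -1.361 -1.445
v -2.284 -0.673 -0.022
v -1.267 -1.247 -1.631
v -2.442 -0.559 -0.208
v -1.477 -1.261 -1.798
v -2.653 -0.573 -0.375
v -1.684 -1.399 -1.902
v -2.859 -0.711 -0.479
v -1.831 -1.624 -1.914
v -3.006 -0.936 -0.491
v -1.879 -1.876 -1.833
v -3.055 -1.188 -0.41
v -1.816 -2.087 -1.678
v -2.992 -1.399 -0.255
v -1.658 -2.201 -1.492
v -2.833 -1.513 -0.069
v -1.447 -2.187 -1.325
v -2.623 -1.499 0.098
v -1.241 -2.049 -1.221
v -2.416 -1.361 0.202
v 0.865 -0.215 0.447
v 1.386 -0.743 0.747
v 0.695 0.495 1.993
v 1.595 -0.474 0.646
v 1.66 -0.153 0.506
v 1.568 0.156 0.354
v 1.336 0.391 0.22
v 1.011 0.506 0.132
v 0.657 0.478 0.106
v 0.344 0.313 0.147
v 0.134 0.043 0.248
v 0.069 -0.278 0.388
v 0.162 -0.586 0.54
v 0.394 -0.821 0.674
v 0.719 -0.936 0.762
v 1.073 -0.908 0.788
v -1.282 -1.032 2.616
v -0.331 -1.439 2.796
v -1.398 -0.428 4.604
v -0.234 -1.057 2.686
v -0.297 -0.67 2.565
v -0.51 -0.339 2.452
v -0.84 -0.113 2.364
v -1.237 -0.027 2.314
v -1.642 -0.094 2.311
v -1.991 -0.304 2.354
v -2.232 -0.624 2.437
v -2.329 -1.007 2.547
v -2.266 -1.393 2.668
v -2.053 -1.724 2.781
v -1.723 -1.95 2.869
v -1.326 -2.036 2.919
v -0.921 -1.969 2.922
v -0.572 -1.76 2.879
f 1 12 6
f 1 6 2
f 1 2 8
f 1 8 11
f 1 11 12
f 2 6 10
f 6 12 5
f 12 11 3
f 11 8 7
f 8 2 9
f 4 10 5
f 4 5 3
f 4 3 7
f 4 7 9
f 4 9 10
f 5 10 6
f 3 5 12
f 7 3 11
f 9 7 8
f 10 9 2
f 14 13 17
f 14 17 15
f 15 17 18
f 15 18 16
f 17 13 19
f 17 19 18
f 18 19 20
f 18 20 16
f 19 13 21
f 19 21 20
f 20 21 22
f 20 22 16
f 21 13 23
f 21 23 22
f 22 23 24
f 22 24 16
f 23 13 25
f 23 25 24
f 24 25 26
f 24 26 16
f 25 13 27
f 25 27 26
f 26 27 28
f 26 28 16
f 27 13 29
f 27 29 28
f 28 29 30
f 28 30 16
f 29 13 31
f 29 31 30
f 30 31 32
f 30 32 16
f 31 13 33
f 31 33 32
f 32 33 34
f 32 34 16
f 33 13 35
f 33 35 34
f 34 35 36
f 34 36 16
f 35 13 37
f 35 37 36
f 36 37 38
f 36 38 16
f 37 13 39
f 37 39 38
f 38 39 40
f 38 40 16
f 39 13 41
f 39 41 40
f 40 41 42
f 40 42 16
f 41 13 14
f 41 14 42
f 42 14 15
f 42 15 16
f 44 43 47
f 44 47 45
f 45 47 48
f 45 48 46
f 47 43 49
f 47 49 48
f 48 49 50
f 48 50 46
f 49 43 51
f 49 51 50
f 50 51 52
f 50 52 46
f 51 43 53
f 51 53 52
f 52 53 54
f 52 54 46
f 53 43 55
f 53 55 54
f 54 55 56
f 54 56 46
f 55 43 57
f 55 57 56
f 56 57 58
f 56 58 46
f 57 43 59
f 57 59 58
f 58 59 60
f 58 60 46
f 59 43 61
f 59 61 60
f 60 61 62
f 60 62 46
f 61 43 63
f 61 63 62
f 62 63 64
f 62 64 46
f 63 43 65
f 63 65 64
f 64 65 66
f 64 66 46
f 65 43 67
f 65 67 66
f 66 67 68
f 66 68 46
f 67 43 44
f 67 44 68
f 68 44 45
f 68 45 46
f 70 69 72
f 70 72 71
f 72 69 73
f 72 73 71
f 73 69 74
f 73 74 71
f 74 69 75
f 74 75 71
f 75 69 76
f 75 76 71
f 76 69 77
f 76 77 71
f 77 69 78
f 77 78 71
f 78 69 79
f 78 79 71
f 79 69 80
f 79 80 71
f 80 69 81
f 80 81 71
f 81 69 82
f 81 82 71
f 82 69 83
f 82 83 71
f 83 69 84
f 83 84 71
f 84 69 70
f 84 70 71
f 86 85 88
f 86 88 87
f 88 85 89
f 88 89 87
f 89 85 90
f 89 90 87
f 90 85 91
f 90 91 87
f 91 85 92
f 91 92 87
f 92 85 93
f 92 93 87
f 93 85 94
f 93 94 87
f 94 85 95
f 94 95 87
f 95 85 96
f 95 96 87
f 96 85 97
f 96 97 87
f 97 85 98
f 97 98 87
f 98 85 99
f 98 99 87
f 99 85 100
f 99 100 87
f 100 85 101
f 100 101 87
f 101 85 102
f 101 102 87
f 102 85 86
f 102 86 87



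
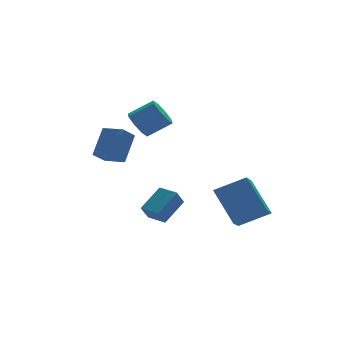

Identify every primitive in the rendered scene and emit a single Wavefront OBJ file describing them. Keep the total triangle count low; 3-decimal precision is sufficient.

v -2.594 2.031 -0.874
v -3.258 1.645 -0.281
v -1.887 2.776 0.405
v -2.55 2.389 0.997
v -1.93 1.131 -0.717
v -2.593 0.744 -0.125
v -1.222 1.875 0.561
v -1.886 1.489 1.154
v -1.216 0.031 -3.779
v -1.652 -0.27 -3.027
v -0.139 0.637 -2.911
v -0.575 0.336 -2.159
v -0.705 -0.816 -3.821
v -1.141 -1.117 -3.069
v 0.372 -0.21 -2.953
v -0.064 -0.511 -2.201
v -0.512 3.678 0.486
v -0.207 3.219 -0.108
v 0.917 2.944 0.68
v 0.612 3.402 1.274
v -0.032 3.812 -0.152
v 1.092 3.537 0.636
v -0.137 4.326 0.178
v 0.987 4.051 0.966
v -0.462 4.46 0.689
v 0.662 4.185 1.477
v -0.817 4.136 1.08
v 0.307 3.861 1.868
v -0.992 3.543 1.124
v 0.132 3.268 1.912
v -0.887 3.029 0.794
v 0.237 2.754 1.582
v -0.562 2.895 0.283
v 0.562 2.62 1.071
v 2.828 -0.57 -4.657
v 2.187 -1.617 -3.963
v 2.361 0.758 -3.085
v 1.72 -0.289 -2.391
v 4.26 -0.951 -3.909
v 3.619 -1.998 -3.215
v 3.793 0.377 -2.337
v 3.152 -0.67 -1.643
f 2 4 1
f 5 2 1
f 1 4 3
f 3 5 1
f 2 8 4
f 6 2 5
f 6 8 2
f 4 8 3
f 7 5 3
f 3 8 7
f 7 6 5
f 8 6 7
f 10 12 9
f 13 10 9
f 9 12 11
f 11 13 9
f 10 16 12
f 14 10 13
f 14 16 10
f 12 16 11
f 15 13 11
f 11 16 15
f 15 14 13
f 16 14 15
f 18 17 21
f 18 21 19
f 19 21 22
f 19 22 20
f 21 17 23
f 21 23 22
f 22 23 24
f 22 24 20
f 23 17 25
f 23 25 24
f 24 25 26
f 24 26 20
f 25 17 27
f 25 27 26
f 26 27 28
f 26 28 20
f 27 17 29
f 27 29 28
f 28 29 30
f 28 30 20
f 29 17 31
f 29 31 30
f 30 31 32
f 30 32 20
f 31 17 33
f 31 33 32
f 32 33 34
f 32 34 20
f 33 17 18
f 33 18 34
f 34 18 19
f 34 19 20
f 36 38 35
f 39 36 35
f 35 38 37
f 37 39 35
f 36 42 38
f 40 36 39
f 40 42 36
f 38 42 37
f 41 39 37
f 37 42 41
f 41 40 39
f 42 40 41

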